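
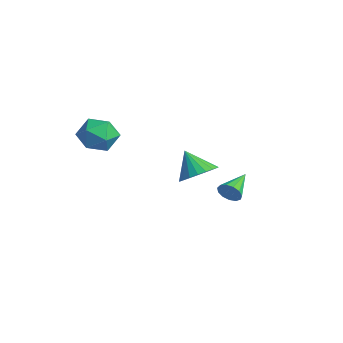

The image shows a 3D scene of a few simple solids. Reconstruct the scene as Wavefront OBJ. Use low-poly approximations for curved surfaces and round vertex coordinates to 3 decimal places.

v -2.951 -2.63 0.439
v -2.414 -2.927 -0.253
v -4.166 -2.853 -0.407
v -3.629 -3.15 -1.099
v -3.718 -3.659 -0.332
v -2.967 -3.521 0.191
v -3.613 -2.259 -0.851
v -2.862 -2.121 -0.328
v -2.823 -2.698 -1.051
v -2.888 -3.563 -0.73
v -3.692 -2.217 0.07
v -3.757 -3.082 0.391
v -1.081 1.751 -3.598
v -0.785 1.757 -3.135
v -1.819 2.849 -3.142
v -0.636 1.94 -3.336
v -0.629 2.063 -3.62
v -0.765 2.087 -3.898
v -1.002 2.004 -4.08
v -1.263 1.84 -4.109
v -1.467 1.648 -3.976
v -1.548 1.489 -3.723
v -1.481 1.412 -3.431
v -1.287 1.443 -3.191
v -1.027 1.572 -3.081
v 0.562 -0.441 -1.302
v 1.239 -0.478 -0.823
v -0.162 -0.679 -0.298
v 1.155 -0.144 -0.804
v 0.969 0.139 -0.871
v 0.713 0.322 -1.012
v 0.43 0.373 -1.204
v 0.171 0.283 -1.412
v -0.022 0.068 -1.602
v -0.113 -0.235 -1.739
v -0.088 -0.574 -1.801
v 0.05 -0.889 -1.777
v 0.276 -1.127 -1.671
v 0.551 -1.247 -1.5
v 0.829 -1.227 -1.296
v 1.06 -1.071 -1.092
v 1.205 -0.806 -0.925
f 1 12 6
f 1 6 2
f 1 2 8
f 1 8 11
f 1 11 12
f 2 6 10
f 6 12 5
f 12 11 3
f 11 8 7
f 8 2 9
f 4 10 5
f 4 5 3
f 4 3 7
f 4 7 9
f 4 9 10
f 5 10 6
f 3 5 12
f 7 3 11
f 9 7 8
f 10 9 2
f 14 13 16
f 14 16 15
f 16 13 17
f 16 17 15
f 17 13 18
f 17 18 15
f 18 13 19
f 18 19 15
f 19 13 20
f 19 20 15
f 20 13 21
f 20 21 15
f 21 13 22
f 21 22 15
f 22 13 23
f 22 23 15
f 23 13 24
f 23 24 15
f 24 13 25
f 24 25 15
f 25 13 14
f 25 14 15
f 27 26 29
f 27 29 28
f 29 26 30
f 29 30 28
f 30 26 31
f 30 31 28
f 31 26 32
f 31 32 28
f 32 26 33
f 32 33 28
f 33 26 34
f 33 34 28
f 34 26 35
f 34 35 28
f 35 26 36
f 35 36 28
f 36 26 37
f 36 37 28
f 37 26 38
f 37 38 28
f 38 26 39
f 38 39 28
f 39 26 40
f 39 40 28
f 40 26 41
f 40 41 28
f 41 26 42
f 41 42 28
f 42 26 27
f 42 27 28



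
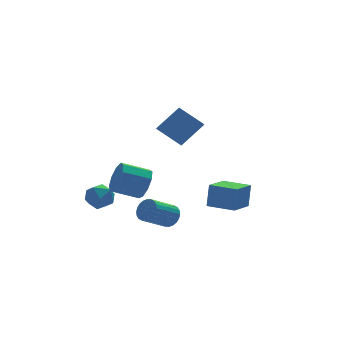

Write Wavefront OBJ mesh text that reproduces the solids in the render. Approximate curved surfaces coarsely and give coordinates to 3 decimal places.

v -0.781 -3.506 -2.432
v -0.33 -3.592 -1.752
v -1.929 -4.041 -0.749
v -2.379 -3.954 -1.428
v -0.407 -3.282 -1.737
v -2.006 -3.731 -0.733
v -0.542 -3.006 -1.827
v -2.14 -3.455 -0.824
v -0.712 -2.806 -2.01
v -2.311 -3.255 -1.006
v -0.893 -2.713 -2.256
v -2.492 -3.161 -1.253
v -1.057 -2.74 -2.53
v -2.656 -3.189 -1.527
v -1.179 -2.884 -2.788
v -2.778 -3.333 -1.785
v -1.24 -3.122 -2.992
v -2.839 -3.571 -1.989
v -1.231 -3.419 -3.111
v -2.83 -3.868 -2.108
v -1.154 -3.729 -3.127
v -2.753 -4.178 -2.123
v -1.02 -4.005 -3.036
v -2.618 -4.454 -2.033
v -0.849 -4.205 -2.854
v -2.448 -4.654 -1.85
v -0.668 -4.299 -2.607
v -2.267 -4.747 -1.604
v -0.504 -4.271 -2.333
v -2.103 -4.72 -1.33
v -0.382 -4.127 -2.075
v -1.981 -4.576 -1.072
v -0.321 -3.889 -1.871
v -1.92 -4.338 -0.868
v -3.245 1.927 -2.669
v -2.554 1.176 -2.416
v -4.526 0.844 -2.384
v -3.835 0.093 -2.131
v -3.965 0.923 -1.499
v -3.173 1.592 -1.675
v -3.907 0.428 -3.125
v -3.115 1.097 -3.301
v -2.963 0.249 -2.698
v -2.999 0.555 -1.693
v -4.081 1.465 -3.107
v -4.117 1.771 -2.102
v 3.647 -2.67 -3.144
v 3.907 -2.398 -1.548
v 2.426 -1.281 -3.181
v 2.687 -1.008 -1.585
v 5.093 -1.412 -3.595
v 5.354 -1.139 -1.999
v 3.873 -0.022 -3.632
v 4.133 0.25 -2.036
v -2.245 -3.379 0.393
v -1.764 -2.838 1.221
v -3.374 -2.44 1.896
v -3.855 -2.981 1.067
v -1.889 -2.369 0.646
v -3.499 -1.971 1.321
v -2.181 -2.373 -0.047
v -3.791 -1.975 0.627
v -2.502 -2.847 -0.535
v -4.112 -2.449 0.139
v -2.704 -3.57 -0.589
v -4.313 -3.172 0.086
v -2.69 -4.204 -0.183
v -4.3 -3.806 0.491
v -2.469 -4.451 0.492
v -4.078 -4.053 1.166
v -2.143 -4.197 1.121
v -3.752 -3.799 1.795
v -1.864 -3.56 1.409
v -3.474 -3.162 2.083
v 0.937 -0.906 1.985
v -0.263 0.121 3.146
v 1.218 -0.217 1.666
v 0.018 0.81 2.826
v 2.422 -0.83 3.454
v 1.222 0.197 4.614
v 2.703 -0.141 3.134
v 1.503 0.886 4.295
f 2 1 5
f 2 5 3
f 3 5 6
f 3 6 4
f 5 1 7
f 5 7 6
f 6 7 8
f 6 8 4
f 7 1 9
f 7 9 8
f 8 9 10
f 8 10 4
f 9 1 11
f 9 11 10
f 10 11 12
f 10 12 4
f 11 1 13
f 11 13 12
f 12 13 14
f 12 14 4
f 13 1 15
f 13 15 14
f 14 15 16
f 14 16 4
f 15 1 17
f 15 17 16
f 16 17 18
f 16 18 4
f 17 1 19
f 17 19 18
f 18 19 20
f 18 20 4
f 19 1 21
f 19 21 20
f 20 21 22
f 20 22 4
f 21 1 23
f 21 23 22
f 22 23 24
f 22 24 4
f 23 1 25
f 23 25 24
f 24 25 26
f 24 26 4
f 25 1 27
f 25 27 26
f 26 27 28
f 26 28 4
f 27 1 29
f 27 29 28
f 28 29 30
f 28 30 4
f 29 1 31
f 29 31 30
f 30 31 32
f 30 32 4
f 31 1 33
f 31 33 32
f 32 33 34
f 32 34 4
f 33 1 2
f 33 2 34
f 34 2 3
f 34 3 4
f 35 46 40
f 35 40 36
f 35 36 42
f 35 42 45
f 35 45 46
f 36 40 44
f 40 46 39
f 46 45 37
f 45 42 41
f 42 36 43
f 38 44 39
f 38 39 37
f 38 37 41
f 38 41 43
f 38 43 44
f 39 44 40
f 37 39 46
f 41 37 45
f 43 41 42
f 44 43 36
f 48 50 47
f 51 48 47
f 47 50 49
f 49 51 47
f 48 54 50
f 52 48 51
f 52 54 48
f 50 54 49
f 53 51 49
f 49 54 53
f 53 52 51
f 54 52 53
f 56 55 59
f 56 59 57
f 57 59 60
f 57 60 58
f 59 55 61
f 59 61 60
f 60 61 62
f 60 62 58
f 61 55 63
f 61 63 62
f 62 63 64
f 62 64 58
f 63 55 65
f 63 65 64
f 64 65 66
f 64 66 58
f 65 55 67
f 65 67 66
f 66 67 68
f 66 68 58
f 67 55 69
f 67 69 68
f 68 69 70
f 68 70 58
f 69 55 71
f 69 71 70
f 70 71 72
f 70 72 58
f 71 55 73
f 71 73 72
f 72 73 74
f 72 74 58
f 73 55 56
f 73 56 74
f 74 56 57
f 74 57 58
f 76 78 75
f 79 76 75
f 75 78 77
f 77 79 75
f 76 82 78
f 80 76 79
f 80 82 76
f 78 82 77
f 81 79 77
f 77 82 81
f 81 80 79
f 82 80 81



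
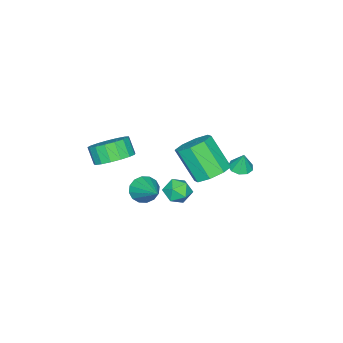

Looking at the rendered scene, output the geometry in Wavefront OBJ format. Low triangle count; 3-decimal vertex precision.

v 1.637 -1.943 -1.504
v 2.123 -2.497 -1.122
v 2.583 -0.417 -0.496
v 2.335 -2.392 -1.481
v 2.36 -2.166 -1.846
v 2.191 -1.881 -2.119
v 1.873 -1.612 -2.228
v 1.492 -1.433 -2.142
v 1.15 -1.39 -1.886
v 0.939 -1.495 -1.527
v 0.914 -1.721 -1.162
v 1.083 -2.006 -0.889
v 1.4 -2.274 -0.781
v 1.781 -2.454 -0.866
v -3.692 0.41 -2.111
v -3.091 0.685 -2.217
v -3.608 0.65 -1.009
v -3.418 1.003 -2.26
v -3.874 1.044 -2.234
v -4.245 0.788 -2.15
v -4.357 0.356 -2.047
v -4.159 -0.051 -1.974
v -3.742 -0.242 -1.965
v -3.302 -0.127 -2.024
v -3.045 0.239 -2.123
v -0.745 -1.049 -3.312
v -0.322 -1.716 -3.658
v -1.858 -1.864 -3.102
v -1.435 -2.531 -3.448
v -1.189 -2.214 -2.685
v -0.501 -1.71 -2.815
v -1.679 -1.87 -3.945
v -0.991 -1.366 -4.075
v -0.899 -2.223 -4.049
v -0.596 -2.435 -3.27
v -1.584 -1.145 -3.49
v -1.281 -1.357 -2.711
v 3.138 -2.63 1.546
v 4.124 -3.071 1.544
v 3.868 -3.65 2.431
v 2.882 -3.21 2.434
v 4.179 -2.648 1.836
v 3.922 -3.227 2.723
v 3.994 -2.221 2.062
v 3.738 -2.8 2.949
v 3.614 -1.887 2.169
v 3.357 -2.466 3.056
v 3.125 -1.724 2.134
v 2.868 -2.303 3.021
v 2.639 -1.769 1.964
v 2.382 -2.348 2.851
v 2.267 -2.011 1.699
v 2.01 -2.59 2.586
v 2.095 -2.395 1.398
v 1.838 -2.974 2.285
v 2.162 -2.833 1.132
v 1.905 -3.412 2.019
v 2.452 -3.224 0.96
v 2.196 -3.803 1.848
v 2.9 -3.48 0.923
v 2.644 -4.059 1.81
v 3.403 -3.541 1.029
v 3.146 -4.12 1.916
v 3.844 -3.393 1.253
v 3.588 -3.972 2.14
v -0.281 0.929 -0.191
v 0.745 0.722 -0.276
v 0.626 -0.576 1.447
v -0.399 -0.369 1.531
v 0.598 1.358 0.192
v 0.479 0.06 1.915
v -0.064 1.742 0.436
v -0.183 0.445 2.159
v -0.853 1.65 0.312
v -0.972 0.353 2.035
v -1.306 1.136 -0.107
v -1.425 -0.162 1.616
v -1.159 0.5 -0.575
v -1.278 -0.798 1.148
v -0.497 0.115 -0.819
v -0.616 -1.182 0.904
v 0.292 0.207 -0.695
v 0.173 -1.09 1.028
f 2 1 4
f 2 4 3
f 4 1 5
f 4 5 3
f 5 1 6
f 5 6 3
f 6 1 7
f 6 7 3
f 7 1 8
f 7 8 3
f 8 1 9
f 8 9 3
f 9 1 10
f 9 10 3
f 10 1 11
f 10 11 3
f 11 1 12
f 11 12 3
f 12 1 13
f 12 13 3
f 13 1 14
f 13 14 3
f 14 1 2
f 14 2 3
f 16 15 18
f 16 18 17
f 18 15 19
f 18 19 17
f 19 15 20
f 19 20 17
f 20 15 21
f 20 21 17
f 21 15 22
f 21 22 17
f 22 15 23
f 22 23 17
f 23 15 24
f 23 24 17
f 24 15 25
f 24 25 17
f 25 15 16
f 25 16 17
f 26 37 31
f 26 31 27
f 26 27 33
f 26 33 36
f 26 36 37
f 27 31 35
f 31 37 30
f 37 36 28
f 36 33 32
f 33 27 34
f 29 35 30
f 29 30 28
f 29 28 32
f 29 32 34
f 29 34 35
f 30 35 31
f 28 30 37
f 32 28 36
f 34 32 33
f 35 34 27
f 39 38 42
f 39 42 40
f 40 42 43
f 40 43 41
f 42 38 44
f 42 44 43
f 43 44 45
f 43 45 41
f 44 38 46
f 44 46 45
f 45 46 47
f 45 47 41
f 46 38 48
f 46 48 47
f 47 48 49
f 47 49 41
f 48 38 50
f 48 50 49
f 49 50 51
f 49 51 41
f 50 38 52
f 50 52 51
f 51 52 53
f 51 53 41
f 52 38 54
f 52 54 53
f 53 54 55
f 53 55 41
f 54 38 56
f 54 56 55
f 55 56 57
f 55 57 41
f 56 38 58
f 56 58 57
f 57 58 59
f 57 59 41
f 58 38 60
f 58 60 59
f 59 60 61
f 59 61 41
f 60 38 62
f 60 62 61
f 61 62 63
f 61 63 41
f 62 38 64
f 62 64 63
f 63 64 65
f 63 65 41
f 64 38 39
f 64 39 65
f 65 39 40
f 65 40 41
f 67 66 70
f 67 70 68
f 68 70 71
f 68 71 69
f 70 66 72
f 70 72 71
f 71 72 73
f 71 73 69
f 72 66 74
f 72 74 73
f 73 74 75
f 73 75 69
f 74 66 76
f 74 76 75
f 75 76 77
f 75 77 69
f 76 66 78
f 76 78 77
f 77 78 79
f 77 79 69
f 78 66 80
f 78 80 79
f 79 80 81
f 79 81 69
f 80 66 82
f 80 82 81
f 81 82 83
f 81 83 69
f 82 66 67
f 82 67 83
f 83 67 68
f 83 68 69



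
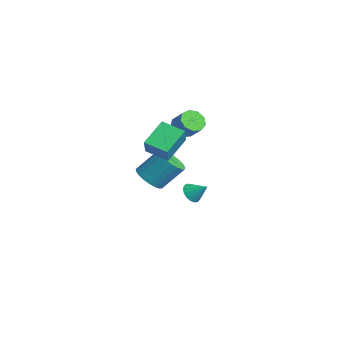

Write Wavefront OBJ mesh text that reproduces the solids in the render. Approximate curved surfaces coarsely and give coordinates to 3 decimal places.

v 2.297 -3.688 2.932
v 1.547 -2.332 3.925
v 3.353 -2.791 2.506
v 2.604 -1.435 3.499
v 3.056 -4.065 4.021
v 2.307 -2.709 5.014
v 4.113 -3.168 3.595
v 3.363 -1.812 4.588
v 0.352 -2.685 -0.397
v 1.272 -3.058 -0.278
v 1.588 -1.828 1.135
v 0.668 -1.455 1.017
v 1.337 -2.755 -0.556
v 1.653 -1.525 0.858
v 1.231 -2.44 -0.806
v 1.547 -1.211 0.607
v 0.973 -2.168 -0.985
v 1.289 -0.938 0.428
v 0.608 -1.985 -1.063
v 0.924 -0.755 0.35
v 0.199 -1.923 -1.026
v 0.515 -0.693 0.388
v -0.184 -1.992 -0.879
v 0.132 -0.763 0.534
v -0.475 -2.182 -0.65
v -0.158 -0.952 0.764
v -0.622 -2.458 -0.376
v -0.306 -1.229 1.037
v -0.601 -2.774 -0.106
v -0.285 -1.544 1.307
v -0.415 -3.074 0.114
v -0.099 -1.844 1.527
v -0.097 -3.307 0.245
v 0.22 -2.077 1.658
v 0.299 -3.432 0.266
v 0.615 -2.203 1.679
v 0.704 -3.428 0.172
v 1.021 -2.199 1.585
v 1.049 -3.296 -0.021
v 1.365 -2.066 1.393
v -2.271 1.047 -3.751
v -1.715 0.984 -4.235
v -1.549 1.713 -3.009
v -1.883 1.279 -4.337
v -2.14 1.521 -4.304
v -2.426 1.654 -4.144
v -2.678 1.649 -3.894
v -2.835 1.505 -3.612
v -2.864 1.257 -3.361
v -2.757 0.96 -3.199
v -2.538 0.684 -3.164
v -2.258 0.491 -3.263
v -1.981 0.425 -3.474
v -1.771 0.502 -3.748
v -1.675 0.704 -4.023
v -0.141 -0.427 3.025
v 0.344 -0.157 2.449
v 1.187 0.097 3.28
v 0.701 -0.173 3.855
v 0.034 0.251 2.639
v 0.877 0.506 3.469
v -0.358 0.343 3.009
v 0.484 0.597 3.84
v -0.649 0.074 3.387
v 0.193 0.328 4.217
v -0.702 -0.43 3.595
v 0.14 -0.175 4.425
v -0.493 -0.932 3.536
v 0.35 -0.677 4.367
v -0.119 -1.198 3.238
v 0.724 -0.944 4.069
v 0.245 -1.103 2.84
v 1.087 -0.849 3.671
v 0.428 -0.692 2.529
v 1.27 -0.438 3.359
f 2 4 1
f 5 2 1
f 1 4 3
f 3 5 1
f 2 8 4
f 6 2 5
f 6 8 2
f 4 8 3
f 7 5 3
f 3 8 7
f 7 6 5
f 8 6 7
f 10 9 13
f 10 13 11
f 11 13 14
f 11 14 12
f 13 9 15
f 13 15 14
f 14 15 16
f 14 16 12
f 15 9 17
f 15 17 16
f 16 17 18
f 16 18 12
f 17 9 19
f 17 19 18
f 18 19 20
f 18 20 12
f 19 9 21
f 19 21 20
f 20 21 22
f 20 22 12
f 21 9 23
f 21 23 22
f 22 23 24
f 22 24 12
f 23 9 25
f 23 25 24
f 24 25 26
f 24 26 12
f 25 9 27
f 25 27 26
f 26 27 28
f 26 28 12
f 27 9 29
f 27 29 28
f 28 29 30
f 28 30 12
f 29 9 31
f 29 31 30
f 30 31 32
f 30 32 12
f 31 9 33
f 31 33 32
f 32 33 34
f 32 34 12
f 33 9 35
f 33 35 34
f 34 35 36
f 34 36 12
f 35 9 37
f 35 37 36
f 36 37 38
f 36 38 12
f 37 9 39
f 37 39 38
f 38 39 40
f 38 40 12
f 39 9 10
f 39 10 40
f 40 10 11
f 40 11 12
f 42 41 44
f 42 44 43
f 44 41 45
f 44 45 43
f 45 41 46
f 45 46 43
f 46 41 47
f 46 47 43
f 47 41 48
f 47 48 43
f 48 41 49
f 48 49 43
f 49 41 50
f 49 50 43
f 50 41 51
f 50 51 43
f 51 41 52
f 51 52 43
f 52 41 53
f 52 53 43
f 53 41 54
f 53 54 43
f 54 41 55
f 54 55 43
f 55 41 42
f 55 42 43
f 57 56 60
f 57 60 58
f 58 60 61
f 58 61 59
f 60 56 62
f 60 62 61
f 61 62 63
f 61 63 59
f 62 56 64
f 62 64 63
f 63 64 65
f 63 65 59
f 64 56 66
f 64 66 65
f 65 66 67
f 65 67 59
f 66 56 68
f 66 68 67
f 67 68 69
f 67 69 59
f 68 56 70
f 68 70 69
f 69 70 71
f 69 71 59
f 70 56 72
f 70 72 71
f 71 72 73
f 71 73 59
f 72 56 74
f 72 74 73
f 73 74 75
f 73 75 59
f 74 56 57
f 74 57 75
f 75 57 58
f 75 58 59



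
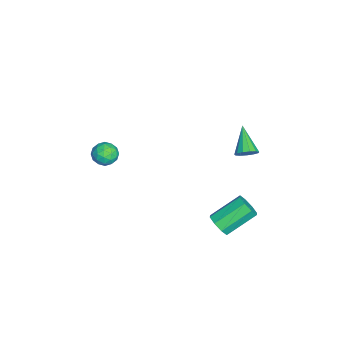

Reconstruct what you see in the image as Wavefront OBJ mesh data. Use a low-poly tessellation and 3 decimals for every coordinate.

v 3.853 2.119 -1.923
v 4.307 2.515 -2.14
v 3.64 3.776 -1.234
v 3.187 3.381 -1.017
v 3.91 2.51 -2.426
v 3.243 3.772 -1.521
v 3.479 2.277 -2.418
v 2.813 3.538 -1.512
v 3.268 1.951 -2.119
v 2.601 3.212 -1.214
v 3.4 1.724 -1.706
v 2.733 2.985 -0.8
v 3.797 1.728 -1.419
v 3.13 2.99 -0.514
v 4.227 1.962 -1.428
v 3.561 3.223 -0.522
v 4.439 2.288 -1.726
v 3.772 3.549 -0.821
v 1.083 -2.875 0.109
v 1.736 -2.822 0.01
v 1.264 -3.458 0.99
v 1.917 -3.405 0.891
v 1.564 -2.872 1.067
v 1.452 -2.512 0.522
v 1.548 -3.768 0.478
v 1.436 -3.408 -0.067
v 2.023 -3.374 0.238
v 2.033 -2.82 0.602
v 0.967 -3.46 0.398
v 0.977 -2.906 0.762
v 1.394 -2.798 -0.018
v 1.606 -3.482 1.018
v 1.399 -3.169 1.121
v 1.783 -3.138 1.063
v 1.227 -2.615 0.283
v 1.611 -2.584 0.225
v 1.51 -2.614 0.846
v 1.389 -3.696 0.775
v 1.773 -3.665 0.717
v 1.217 -3.142 -0.063
v 1.601 -3.111 -0.121
v 1.49 -3.666 0.154
v 1.946 -3.091 0.058
v 2.052 -3.433 0.576
v 1.835 -3.646 0.333
v 1.77 -3.435 0.013
v 1.952 -2.765 0.272
v 2.058 -3.108 0.79
v 1.851 -2.795 0.893
v 1.785 -2.583 0.573
v 2.121 -3.09 0.406
v 0.942 -3.172 0.21
v 1.048 -3.515 0.728
v 1.215 -3.697 0.427
v 1.149 -3.485 0.107
v 0.948 -2.847 0.424
v 1.054 -3.189 0.942
v 1.23 -2.845 0.987
v 1.165 -2.634 0.667
v 0.879 -3.19 0.594
v -1.112 3.084 -1.513
v -0.805 3.237 -1.045
v -2.348 2.796 -0.607
v -0.948 3.51 -1.155
v -1.144 3.647 -1.378
v -1.329 3.606 -1.644
v -1.445 3.399 -1.868
v -1.455 3.092 -1.98
v -1.357 2.782 -1.943
v -1.18 2.569 -1.77
v -0.982 2.519 -1.515
v -0.825 2.648 -1.26
v -0.759 2.916 -1.085
f 2 1 5
f 2 5 3
f 3 5 6
f 3 6 4
f 5 1 7
f 5 7 6
f 6 7 8
f 6 8 4
f 7 1 9
f 7 9 8
f 8 9 10
f 8 10 4
f 9 1 11
f 9 11 10
f 10 11 12
f 10 12 4
f 11 1 13
f 11 13 12
f 12 13 14
f 12 14 4
f 13 1 15
f 13 15 14
f 14 15 16
f 14 16 4
f 15 1 17
f 15 17 16
f 16 17 18
f 16 18 4
f 17 1 2
f 17 2 18
f 18 2 3
f 18 3 4
f 19 56 35
f 56 30 59
f 35 59 24
f 56 59 35
f 19 35 31
f 35 24 36
f 31 36 20
f 35 36 31
f 19 31 40
f 31 20 41
f 40 41 26
f 31 41 40
f 19 40 52
f 40 26 55
f 52 55 29
f 40 55 52
f 19 52 56
f 52 29 60
f 56 60 30
f 52 60 56
f 20 36 47
f 36 24 50
f 47 50 28
f 36 50 47
f 24 59 37
f 59 30 58
f 37 58 23
f 59 58 37
f 30 60 57
f 60 29 53
f 57 53 21
f 60 53 57
f 29 55 54
f 55 26 42
f 54 42 25
f 55 42 54
f 26 41 46
f 41 20 43
f 46 43 27
f 41 43 46
f 22 48 34
f 48 28 49
f 34 49 23
f 48 49 34
f 22 34 32
f 34 23 33
f 32 33 21
f 34 33 32
f 22 32 39
f 32 21 38
f 39 38 25
f 32 38 39
f 22 39 44
f 39 25 45
f 44 45 27
f 39 45 44
f 22 44 48
f 44 27 51
f 48 51 28
f 44 51 48
f 23 49 37
f 49 28 50
f 37 50 24
f 49 50 37
f 21 33 57
f 33 23 58
f 57 58 30
f 33 58 57
f 25 38 54
f 38 21 53
f 54 53 29
f 38 53 54
f 27 45 46
f 45 25 42
f 46 42 26
f 45 42 46
f 28 51 47
f 51 27 43
f 47 43 20
f 51 43 47
f 62 61 64
f 62 64 63
f 64 61 65
f 64 65 63
f 65 61 66
f 65 66 63
f 66 61 67
f 66 67 63
f 67 61 68
f 67 68 63
f 68 61 69
f 68 69 63
f 69 61 70
f 69 70 63
f 70 61 71
f 70 71 63
f 71 61 72
f 71 72 63
f 72 61 73
f 72 73 63
f 73 61 62
f 73 62 63



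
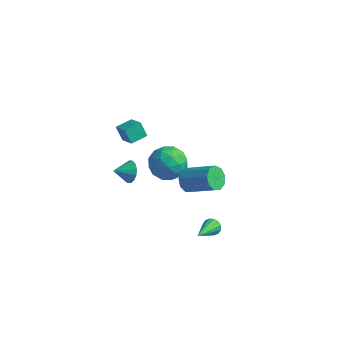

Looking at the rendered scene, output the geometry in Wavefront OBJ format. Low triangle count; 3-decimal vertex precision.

v -2.339 -2.44 3.556
v -1.471 -2.922 4.157
v -1.928 -1.558 3.671
v -1.06 -2.04 4.272
v -1.86 -2.56 2.768
v -0.992 -3.042 3.369
v -1.449 -1.678 2.883
v -0.581 -2.16 3.484
v 2.726 -3.601 2.7
v 3.103 -3.821 2.115
v 4.692 -3.7 3.095
v 4.314 -3.479 3.68
v 3.065 -3.323 2.116
v 4.653 -3.202 3.096
v 2.868 -2.955 2.39
v 4.456 -2.834 3.37
v 2.604 -2.889 2.809
v 4.192 -2.768 3.789
v 2.398 -3.156 3.177
v 3.986 -3.035 4.157
v 2.345 -3.631 3.322
v 3.933 -3.51 4.302
v 2.47 -4.092 3.176
v 4.058 -3.971 4.155
v 2.715 -4.323 2.807
v 4.303 -4.202 3.787
v 2.965 -4.216 2.388
v 4.553 -4.094 3.368
v -1.577 2.927 -3.092
v -1.078 2.08 -2.425
v -2.442 1.58 -4.155
v -1.943 0.733 -3.488
v -2.785 1.433 -3.027
v -2.25 2.266 -2.37
v -1.27 1.394 -4.21
v -0.735 2.227 -3.553
v -0.888 1.133 -3.116
v -1.824 1.157 -2.385
v -1.696 2.503 -4.195
v -2.632 2.527 -3.464
v -1.251 2.622 -2.665
v -2.269 1.038 -3.915
v -2.763 1.449 -3.644
v -2.47 0.952 -3.252
v -1.94 2.731 -2.633
v -1.647 2.233 -2.241
v -2.65 1.853 -2.594
v -1.873 1.427 -4.339
v -1.58 0.929 -3.947
v -1.05 2.708 -3.328
v -0.757 2.211 -2.936
v -0.87 1.807 -3.986
v -0.846 1.567 -2.679
v -1.355 0.775 -3.304
v -0.959 1.164 -3.729
v -0.645 1.654 -3.342
v -1.396 1.581 -2.249
v -1.905 0.789 -2.874
v -2.4 1.201 -2.603
v -2.086 1.69 -2.217
v -1.285 1.024 -2.656
v -1.615 2.871 -3.706
v -2.124 2.079 -4.331
v -1.434 1.97 -4.363
v -1.12 2.459 -3.977
v -2.165 2.885 -3.276
v -2.674 2.093 -3.901
v -2.875 2.006 -3.238
v -2.561 2.496 -2.851
v -2.235 2.636 -3.924
v 3.136 -1.752 -3.072
v 3.385 -1.489 -2.684
v 3.344 -3.608 -1.948
v 3.119 -1.479 -2.618
v 2.858 -1.541 -2.673
v 2.671 -1.66 -2.835
v 2.609 -1.804 -3.061
v 2.688 -1.933 -3.289
v 2.888 -2.014 -3.459
v 3.154 -2.025 -3.526
v 3.415 -1.962 -3.471
v 3.602 -1.843 -3.309
v 3.664 -1.7 -3.083
v 3.585 -1.57 -2.855
v -3.506 0.623 -3.969
v -3.015 0.57 -3.405
v -4.114 -0.143 -3.511
v -3.269 0.841 -3.292
v -3.587 1.053 -3.36
v -3.884 1.149 -3.592
v -4.079 1.105 -3.925
v -4.12 0.931 -4.269
v -3.997 0.675 -4.534
v -3.742 0.405 -4.647
v -3.424 0.193 -4.578
v -3.128 0.096 -4.347
v -2.933 0.141 -4.014
v -2.892 0.314 -3.669
f 2 4 1
f 5 2 1
f 1 4 3
f 3 5 1
f 2 8 4
f 6 2 5
f 6 8 2
f 4 8 3
f 7 5 3
f 3 8 7
f 7 6 5
f 8 6 7
f 10 9 13
f 10 13 11
f 11 13 14
f 11 14 12
f 13 9 15
f 13 15 14
f 14 15 16
f 14 16 12
f 15 9 17
f 15 17 16
f 16 17 18
f 16 18 12
f 17 9 19
f 17 19 18
f 18 19 20
f 18 20 12
f 19 9 21
f 19 21 20
f 20 21 22
f 20 22 12
f 21 9 23
f 21 23 22
f 22 23 24
f 22 24 12
f 23 9 25
f 23 25 24
f 24 25 26
f 24 26 12
f 25 9 27
f 25 27 26
f 26 27 28
f 26 28 12
f 27 9 10
f 27 10 28
f 28 10 11
f 28 11 12
f 29 66 45
f 66 40 69
f 45 69 34
f 66 69 45
f 29 45 41
f 45 34 46
f 41 46 30
f 45 46 41
f 29 41 50
f 41 30 51
f 50 51 36
f 41 51 50
f 29 50 62
f 50 36 65
f 62 65 39
f 50 65 62
f 29 62 66
f 62 39 70
f 66 70 40
f 62 70 66
f 30 46 57
f 46 34 60
f 57 60 38
f 46 60 57
f 34 69 47
f 69 40 68
f 47 68 33
f 69 68 47
f 40 70 67
f 70 39 63
f 67 63 31
f 70 63 67
f 39 65 64
f 65 36 52
f 64 52 35
f 65 52 64
f 36 51 56
f 51 30 53
f 56 53 37
f 51 53 56
f 32 58 44
f 58 38 59
f 44 59 33
f 58 59 44
f 32 44 42
f 44 33 43
f 42 43 31
f 44 43 42
f 32 42 49
f 42 31 48
f 49 48 35
f 42 48 49
f 32 49 54
f 49 35 55
f 54 55 37
f 49 55 54
f 32 54 58
f 54 37 61
f 58 61 38
f 54 61 58
f 33 59 47
f 59 38 60
f 47 60 34
f 59 60 47
f 31 43 67
f 43 33 68
f 67 68 40
f 43 68 67
f 35 48 64
f 48 31 63
f 64 63 39
f 48 63 64
f 37 55 56
f 55 35 52
f 56 52 36
f 55 52 56
f 38 61 57
f 61 37 53
f 57 53 30
f 61 53 57
f 72 71 74
f 72 74 73
f 74 71 75
f 74 75 73
f 75 71 76
f 75 76 73
f 76 71 77
f 76 77 73
f 77 71 78
f 77 78 73
f 78 71 79
f 78 79 73
f 79 71 80
f 79 80 73
f 80 71 81
f 80 81 73
f 81 71 82
f 81 82 73
f 82 71 83
f 82 83 73
f 83 71 84
f 83 84 73
f 84 71 72
f 84 72 73
f 86 85 88
f 86 88 87
f 88 85 89
f 88 89 87
f 89 85 90
f 89 90 87
f 90 85 91
f 90 91 87
f 91 85 92
f 91 92 87
f 92 85 93
f 92 93 87
f 93 85 94
f 93 94 87
f 94 85 95
f 94 95 87
f 95 85 96
f 95 96 87
f 96 85 97
f 96 97 87
f 97 85 98
f 97 98 87
f 98 85 86
f 98 86 87



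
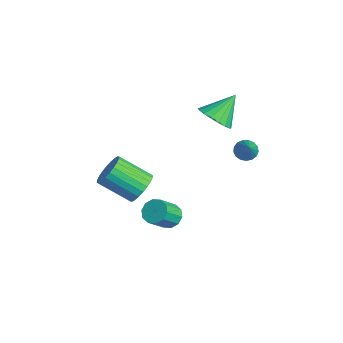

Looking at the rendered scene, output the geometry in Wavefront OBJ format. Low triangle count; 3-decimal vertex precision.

v 1.219 2.76 -0.111
v 1.644 2.603 -0.578
v 2.541 2.34 1.231
v 1.693 2.907 -0.531
v 1.634 3.177 -0.389
v 1.48 3.352 -0.182
v 1.266 3.391 0.04
v 1.041 3.285 0.228
v 0.858 3.06 0.338
v 0.757 2.765 0.345
v 0.762 2.47 0.248
v 0.872 2.241 0.068
v 1.061 2.131 -0.153
v 1.287 2.165 -0.364
v 1.497 2.336 -0.518
v -2.616 2.644 -0.339
v -1.539 2.78 -0.243
v -2.904 3.976 0.999
v -1.658 3.1 -0.588
v -1.967 3.33 -0.883
v -2.404 3.424 -1.07
v -2.884 3.363 -1.113
v -3.31 3.16 -1.002
v -3.599 2.854 -0.76
v -3.693 2.507 -0.435
v -3.574 2.187 -0.09
v -3.265 1.958 0.205
v -2.828 1.864 0.392
v -2.348 1.924 0.435
v -1.922 2.128 0.324
v -1.633 2.433 0.082
v 0.112 -2.563 -2.359
v 0.609 -3.286 -2.817
v -0.395 -4.721 -1.639
v -0.892 -3.997 -1.181
v 0.845 -3.208 -2.521
v -0.159 -4.643 -1.343
v 0.969 -3.032 -2.2
v -0.035 -4.467 -1.023
v 0.963 -2.785 -1.904
v -0.041 -4.219 -0.727
v 0.827 -2.503 -1.677
v -0.177 -3.938 -0.499
v 0.582 -2.231 -1.553
v -0.421 -3.666 -0.376
v 0.266 -2.009 -1.553
v -0.738 -3.444 -0.375
v -0.074 -1.872 -1.675
v -1.077 -3.306 -0.497
v -0.385 -1.839 -1.901
v -1.389 -3.274 -0.723
v -0.621 -1.917 -2.197
v -1.625 -3.352 -1.019
v -0.745 -2.093 -2.517
v -1.749 -3.528 -1.34
v -0.739 -2.341 -2.813
v -1.743 -3.775 -1.636
v -0.603 -2.622 -3.041
v -1.607 -4.057 -1.863
v -0.359 -2.894 -3.164
v -1.362 -4.329 -1.987
v -0.042 -3.116 -3.165
v -1.046 -4.551 -1.987
v 0.297 -3.254 -3.043
v -0.706 -4.688 -1.865
v 0.898 -1.336 -4.395
v 1.633 -1.137 -4.51
v 2.077 -2.145 -3.419
v 1.342 -2.344 -3.305
v 1.454 -0.851 -4.173
v 1.897 -1.86 -3.083
v 1.063 -0.751 -3.922
v 1.506 -1.759 -2.831
v 0.609 -0.875 -3.851
v 1.052 -1.883 -2.76
v 0.265 -1.174 -3.988
v 0.708 -2.182 -2.898
v 0.163 -1.535 -4.281
v 0.607 -2.543 -3.19
v 0.343 -1.82 -4.617
v 0.786 -2.829 -3.527
v 0.734 -1.921 -4.869
v 1.177 -2.929 -3.778
v 1.188 -1.797 -4.94
v 1.631 -2.805 -3.849
v 1.532 -1.498 -4.802
v 1.975 -2.506 -3.712
f 2 1 4
f 2 4 3
f 4 1 5
f 4 5 3
f 5 1 6
f 5 6 3
f 6 1 7
f 6 7 3
f 7 1 8
f 7 8 3
f 8 1 9
f 8 9 3
f 9 1 10
f 9 10 3
f 10 1 11
f 10 11 3
f 11 1 12
f 11 12 3
f 12 1 13
f 12 13 3
f 13 1 14
f 13 14 3
f 14 1 15
f 14 15 3
f 15 1 2
f 15 2 3
f 17 16 19
f 17 19 18
f 19 16 20
f 19 20 18
f 20 16 21
f 20 21 18
f 21 16 22
f 21 22 18
f 22 16 23
f 22 23 18
f 23 16 24
f 23 24 18
f 24 16 25
f 24 25 18
f 25 16 26
f 25 26 18
f 26 16 27
f 26 27 18
f 27 16 28
f 27 28 18
f 28 16 29
f 28 29 18
f 29 16 30
f 29 30 18
f 30 16 31
f 30 31 18
f 31 16 17
f 31 17 18
f 33 32 36
f 33 36 34
f 34 36 37
f 34 37 35
f 36 32 38
f 36 38 37
f 37 38 39
f 37 39 35
f 38 32 40
f 38 40 39
f 39 40 41
f 39 41 35
f 40 32 42
f 40 42 41
f 41 42 43
f 41 43 35
f 42 32 44
f 42 44 43
f 43 44 45
f 43 45 35
f 44 32 46
f 44 46 45
f 45 46 47
f 45 47 35
f 46 32 48
f 46 48 47
f 47 48 49
f 47 49 35
f 48 32 50
f 48 50 49
f 49 50 51
f 49 51 35
f 50 32 52
f 50 52 51
f 51 52 53
f 51 53 35
f 52 32 54
f 52 54 53
f 53 54 55
f 53 55 35
f 54 32 56
f 54 56 55
f 55 56 57
f 55 57 35
f 56 32 58
f 56 58 57
f 57 58 59
f 57 59 35
f 58 32 60
f 58 60 59
f 59 60 61
f 59 61 35
f 60 32 62
f 60 62 61
f 61 62 63
f 61 63 35
f 62 32 64
f 62 64 63
f 63 64 65
f 63 65 35
f 64 32 33
f 64 33 65
f 65 33 34
f 65 34 35
f 67 66 70
f 67 70 68
f 68 70 71
f 68 71 69
f 70 66 72
f 70 72 71
f 71 72 73
f 71 73 69
f 72 66 74
f 72 74 73
f 73 74 75
f 73 75 69
f 74 66 76
f 74 76 75
f 75 76 77
f 75 77 69
f 76 66 78
f 76 78 77
f 77 78 79
f 77 79 69
f 78 66 80
f 78 80 79
f 79 80 81
f 79 81 69
f 80 66 82
f 80 82 81
f 81 82 83
f 81 83 69
f 82 66 84
f 82 84 83
f 83 84 85
f 83 85 69
f 84 66 86
f 84 86 85
f 85 86 87
f 85 87 69
f 86 66 67
f 86 67 87
f 87 67 68
f 87 68 69



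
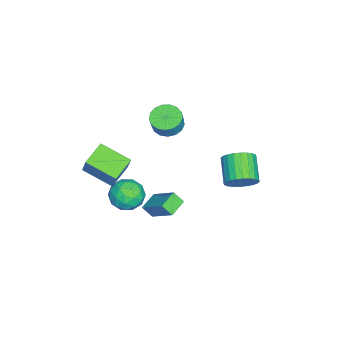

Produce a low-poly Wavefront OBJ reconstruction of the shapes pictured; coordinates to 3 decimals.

v 2.292 -3.112 1.173
v 1.979 -4.931 1.917
v 0.965 -2.639 1.77
v 0.652 -4.458 2.514
v 3.208 -2.602 2.806
v 2.895 -4.421 3.55
v 1.881 -2.129 3.403
v 1.568 -3.948 4.147
v 0.055 -1.965 -0.957
v 0.798 -2.133 -1.784
v 0.762 -3.367 -0.036
v 1.505 -3.535 -0.863
v 1.583 -2.619 -0.215
v 1.146 -1.752 -0.784
v 0.414 -3.748 -1.036
v -0.023 -2.881 -1.605
v 1.021 -3.235 -1.833
v 1.743 -2.537 -1.325
v -0.183 -2.963 -0.495
v 0.539 -2.265 0.013
v 0.364 -1.926 -1.451
v 1.196 -3.574 -0.369
v 1.241 -3.036 0.012
v 1.678 -3.135 -0.474
v 0.569 -1.702 -0.863
v 1.006 -1.801 -1.349
v 1.467 -2.087 -0.427
v 0.554 -3.699 -0.471
v 0.991 -3.798 -0.957
v -0.118 -2.365 -1.346
v 0.319 -2.464 -1.832
v 0.093 -3.413 -1.393
v 0.932 -2.672 -1.966
v 1.348 -3.496 -1.425
v 0.707 -3.621 -1.527
v 0.45 -3.112 -1.861
v 1.357 -2.262 -1.668
v 1.772 -3.086 -1.127
v 1.818 -2.548 -0.745
v 1.561 -2.039 -1.08
v 1.487 -2.91 -1.697
v -0.212 -2.414 -0.693
v 0.203 -3.238 -0.152
v -0.001 -3.461 -0.74
v -0.258 -2.952 -1.075
v 0.212 -2.004 -0.395
v 0.628 -2.828 0.146
v 1.11 -2.388 0.041
v 0.853 -1.879 -0.293
v 0.073 -2.59 -0.123
v -3.348 -1.461 2.253
v -2.501 -1.243 1.856
v -2.026 -1.241 2.87
v -2.872 -1.459 3.267
v -2.69 -0.833 1.944
v -2.215 -0.832 2.958
v -3.029 -0.567 2.103
v -2.554 -0.566 3.117
v -3.442 -0.506 2.296
v -2.967 -0.505 3.31
v -3.833 -0.664 2.479
v -3.358 -0.663 3.493
v -4.112 -1.004 2.611
v -3.637 -1.003 3.625
v -4.217 -1.448 2.66
v -3.742 -1.447 3.674
v -4.122 -1.896 2.616
v -3.647 -1.895 3.63
v -3.85 -2.244 2.489
v -3.375 -2.243 3.503
v -3.463 -2.412 2.308
v -2.988 -2.411 3.322
v -3.049 -2.362 2.114
v -2.574 -2.361 3.128
v -2.704 -2.106 1.952
v -2.229 -2.105 2.966
v -2.506 -1.702 1.859
v -2.031 -1.701 2.873
v 1.124 -1.076 -0.134
v 1.933 0.297 1.123
v 1.145 -0.489 -0.789
v 1.954 0.884 0.468
v 2.206 -1.444 -0.428
v 3.015 -0.071 0.829
v 2.227 -0.857 -1.083
v 3.036 0.516 0.174
v -0.612 3.545 0.467
v -0.029 3.376 1.274
v -1.466 2.845 2.2
v -2.048 3.015 1.393
v -0.131 3.752 1.331
v -1.568 3.221 2.257
v -0.307 4.097 1.256
v -1.744 3.566 2.182
v -0.529 4.358 1.061
v -1.966 3.827 1.987
v -0.763 4.495 0.776
v -2.2 3.964 1.702
v -0.975 4.488 0.444
v -2.412 3.957 1.37
v -1.131 4.337 0.115
v -2.568 3.806 1.041
v -1.208 4.065 -0.161
v -2.645 3.534 0.766
v -1.194 3.715 -0.34
v -2.631 3.184 0.586
v -1.092 3.339 -0.397
v -2.529 2.808 0.529
v -0.916 2.994 -0.322
v -2.353 2.463 0.604
v -0.694 2.733 -0.127
v -2.131 2.202 0.799
v -0.46 2.596 0.158
v -1.897 2.065 1.084
v -0.248 2.603 0.49
v -1.685 2.072 1.416
v -0.092 2.754 0.819
v -1.529 2.223 1.745
v -0.015 3.026 1.094
v -1.452 2.495 2.021
f 2 4 1
f 5 2 1
f 1 4 3
f 3 5 1
f 2 8 4
f 6 2 5
f 6 8 2
f 4 8 3
f 7 5 3
f 3 8 7
f 7 6 5
f 8 6 7
f 9 46 25
f 46 20 49
f 25 49 14
f 46 49 25
f 9 25 21
f 25 14 26
f 21 26 10
f 25 26 21
f 9 21 30
f 21 10 31
f 30 31 16
f 21 31 30
f 9 30 42
f 30 16 45
f 42 45 19
f 30 45 42
f 9 42 46
f 42 19 50
f 46 50 20
f 42 50 46
f 10 26 37
f 26 14 40
f 37 40 18
f 26 40 37
f 14 49 27
f 49 20 48
f 27 48 13
f 49 48 27
f 20 50 47
f 50 19 43
f 47 43 11
f 50 43 47
f 19 45 44
f 45 16 32
f 44 32 15
f 45 32 44
f 16 31 36
f 31 10 33
f 36 33 17
f 31 33 36
f 12 38 24
f 38 18 39
f 24 39 13
f 38 39 24
f 12 24 22
f 24 13 23
f 22 23 11
f 24 23 22
f 12 22 29
f 22 11 28
f 29 28 15
f 22 28 29
f 12 29 34
f 29 15 35
f 34 35 17
f 29 35 34
f 12 34 38
f 34 17 41
f 38 41 18
f 34 41 38
f 13 39 27
f 39 18 40
f 27 40 14
f 39 40 27
f 11 23 47
f 23 13 48
f 47 48 20
f 23 48 47
f 15 28 44
f 28 11 43
f 44 43 19
f 28 43 44
f 17 35 36
f 35 15 32
f 36 32 16
f 35 32 36
f 18 41 37
f 41 17 33
f 37 33 10
f 41 33 37
f 52 51 55
f 52 55 53
f 53 55 56
f 53 56 54
f 55 51 57
f 55 57 56
f 56 57 58
f 56 58 54
f 57 51 59
f 57 59 58
f 58 59 60
f 58 60 54
f 59 51 61
f 59 61 60
f 60 61 62
f 60 62 54
f 61 51 63
f 61 63 62
f 62 63 64
f 62 64 54
f 63 51 65
f 63 65 64
f 64 65 66
f 64 66 54
f 65 51 67
f 65 67 66
f 66 67 68
f 66 68 54
f 67 51 69
f 67 69 68
f 68 69 70
f 68 70 54
f 69 51 71
f 69 71 70
f 70 71 72
f 70 72 54
f 71 51 73
f 71 73 72
f 72 73 74
f 72 74 54
f 73 51 75
f 73 75 74
f 74 75 76
f 74 76 54
f 75 51 77
f 75 77 76
f 76 77 78
f 76 78 54
f 77 51 52
f 77 52 78
f 78 52 53
f 78 53 54
f 80 82 79
f 83 80 79
f 79 82 81
f 81 83 79
f 80 86 82
f 84 80 83
f 84 86 80
f 82 86 81
f 85 83 81
f 81 86 85
f 85 84 83
f 86 84 85
f 88 87 91
f 88 91 89
f 89 91 92
f 89 92 90
f 91 87 93
f 91 93 92
f 92 93 94
f 92 94 90
f 93 87 95
f 93 95 94
f 94 95 96
f 94 96 90
f 95 87 97
f 95 97 96
f 96 97 98
f 96 98 90
f 97 87 99
f 97 99 98
f 98 99 100
f 98 100 90
f 99 87 101
f 99 101 100
f 100 101 102
f 100 102 90
f 101 87 103
f 101 103 102
f 102 103 104
f 102 104 90
f 103 87 105
f 103 105 104
f 104 105 106
f 104 106 90
f 105 87 107
f 105 107 106
f 106 107 108
f 106 108 90
f 107 87 109
f 107 109 108
f 108 109 110
f 108 110 90
f 109 87 111
f 109 111 110
f 110 111 112
f 110 112 90
f 111 87 113
f 111 113 112
f 112 113 114
f 112 114 90
f 113 87 115
f 113 115 114
f 114 115 116
f 114 116 90
f 115 87 117
f 115 117 116
f 116 117 118
f 116 118 90
f 117 87 119
f 117 119 118
f 118 119 120
f 118 120 90
f 119 87 88
f 119 88 120
f 120 88 89
f 120 89 90



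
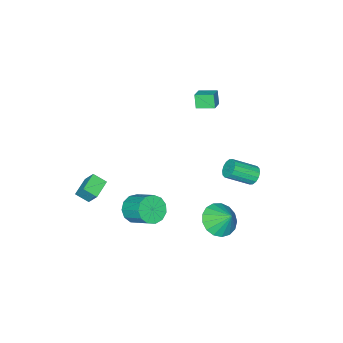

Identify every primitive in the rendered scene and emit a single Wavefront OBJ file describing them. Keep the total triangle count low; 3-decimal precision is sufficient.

v 2.841 -3.801 -2.344
v 3.168 -4.487 -1.861
v 2.854 -3.14 -1.416
v 3.181 -3.826 -0.933
v 3.959 -3.454 -2.607
v 4.286 -4.14 -2.124
v 3.972 -2.793 -1.679
v 4.299 -3.479 -1.196
v 3.147 -0.748 -1.949
v 3.582 -1.222 -1.334
v 3.689 0.095 -0.396
v 3.253 0.568 -1.011
v 3.931 -1.032 -1.64
v 4.038 0.284 -0.702
v 4.032 -0.753 -2.044
v 4.138 0.564 -1.106
v 3.851 -0.472 -2.418
v 3.957 0.845 -1.48
v 3.446 -0.278 -2.643
v 3.553 1.038 -1.705
v 2.947 -0.235 -2.648
v 3.054 1.082 -1.71
v 2.511 -0.354 -2.431
v 2.617 0.963 -1.493
v 2.277 -0.598 -2.061
v 2.383 0.718 -1.123
v 2.319 -0.89 -1.655
v 2.425 0.426 -0.717
v 2.624 -1.137 -1.343
v 2.73 0.179 -0.405
v 3.095 -1.261 -1.223
v 3.201 0.056 -0.285
v -3.304 -1.928 1.887
v -3.537 -2.242 2.697
v -3.836 -1.022 2.085
v -4.069 -1.336 2.896
v -2.551 -1.564 2.244
v -2.784 -1.878 3.055
v -3.083 -0.658 2.443
v -3.316 -0.972 3.253
v -4.279 1.19 -3.27
v -3.811 1.541 -3.504
v -2.713 0.661 -2.624
v -3.181 0.31 -2.39
v -3.905 1.695 -3.232
v -2.806 0.815 -2.352
v -4.099 1.714 -2.971
v -3.001 0.834 -2.091
v -4.341 1.593 -2.79
v -3.243 0.713 -1.91
v -4.567 1.363 -2.737
v -3.469 0.484 -1.857
v -4.716 1.088 -2.828
v -3.617 0.208 -1.947
v -4.747 0.839 -3.036
v -3.649 -0.041 -2.156
v -4.654 0.685 -3.308
v -3.555 -0.195 -2.428
v -4.459 0.666 -3.569
v -3.361 -0.214 -2.689
v -4.217 0.787 -3.75
v -3.119 -0.093 -2.87
v -3.991 1.016 -3.803
v -2.893 0.137 -2.923
v -3.843 1.292 -3.713
v -2.744 0.412 -2.832
v -0.781 1.755 -4.292
v 0.16 2.146 -4.678
v -0.739 2.665 -3.268
v -0.202 2.434 -4.919
v -0.697 2.566 -5.016
v -1.212 2.513 -4.947
v -1.628 2.286 -4.728
v -1.85 1.938 -4.409
v -1.827 1.548 -4.064
v -1.565 1.205 -3.77
v -1.123 0.989 -3.597
v -0.603 0.948 -3.582
v -0.124 1.092 -3.73
v 0.205 1.388 -4.007
v 0.307 1.768 -4.349
f 2 4 1
f 5 2 1
f 1 4 3
f 3 5 1
f 2 8 4
f 6 2 5
f 6 8 2
f 4 8 3
f 7 5 3
f 3 8 7
f 7 6 5
f 8 6 7
f 10 9 13
f 10 13 11
f 11 13 14
f 11 14 12
f 13 9 15
f 13 15 14
f 14 15 16
f 14 16 12
f 15 9 17
f 15 17 16
f 16 17 18
f 16 18 12
f 17 9 19
f 17 19 18
f 18 19 20
f 18 20 12
f 19 9 21
f 19 21 20
f 20 21 22
f 20 22 12
f 21 9 23
f 21 23 22
f 22 23 24
f 22 24 12
f 23 9 25
f 23 25 24
f 24 25 26
f 24 26 12
f 25 9 27
f 25 27 26
f 26 27 28
f 26 28 12
f 27 9 29
f 27 29 28
f 28 29 30
f 28 30 12
f 29 9 31
f 29 31 30
f 30 31 32
f 30 32 12
f 31 9 10
f 31 10 32
f 32 10 11
f 32 11 12
f 34 36 33
f 37 34 33
f 33 36 35
f 35 37 33
f 34 40 36
f 38 34 37
f 38 40 34
f 36 40 35
f 39 37 35
f 35 40 39
f 39 38 37
f 40 38 39
f 42 41 45
f 42 45 43
f 43 45 46
f 43 46 44
f 45 41 47
f 45 47 46
f 46 47 48
f 46 48 44
f 47 41 49
f 47 49 48
f 48 49 50
f 48 50 44
f 49 41 51
f 49 51 50
f 50 51 52
f 50 52 44
f 51 41 53
f 51 53 52
f 52 53 54
f 52 54 44
f 53 41 55
f 53 55 54
f 54 55 56
f 54 56 44
f 55 41 57
f 55 57 56
f 56 57 58
f 56 58 44
f 57 41 59
f 57 59 58
f 58 59 60
f 58 60 44
f 59 41 61
f 59 61 60
f 60 61 62
f 60 62 44
f 61 41 63
f 61 63 62
f 62 63 64
f 62 64 44
f 63 41 65
f 63 65 64
f 64 65 66
f 64 66 44
f 65 41 42
f 65 42 66
f 66 42 43
f 66 43 44
f 68 67 70
f 68 70 69
f 70 67 71
f 70 71 69
f 71 67 72
f 71 72 69
f 72 67 73
f 72 73 69
f 73 67 74
f 73 74 69
f 74 67 75
f 74 75 69
f 75 67 76
f 75 76 69
f 76 67 77
f 76 77 69
f 77 67 78
f 77 78 69
f 78 67 79
f 78 79 69
f 79 67 80
f 79 80 69
f 80 67 81
f 80 81 69
f 81 67 68
f 81 68 69



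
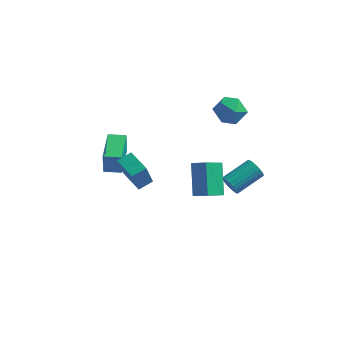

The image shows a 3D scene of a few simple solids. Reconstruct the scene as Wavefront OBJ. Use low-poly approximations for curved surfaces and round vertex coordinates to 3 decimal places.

v -0.526 -2.192 0.29
v -0.683 -2.677 1.669
v -0.015 -1.619 0.55
v -0.172 -2.104 1.929
v 0.512 -3.036 0.111
v 0.355 -3.521 1.49
v 1.023 -2.463 0.371
v 0.866 -2.948 1.75
v -1.976 -1.13 -0.87
v -1.975 -1.171 0.339
v -2.384 0.735 -0.805
v -2.382 0.693 0.404
v -1.078 -0.933 -0.864
v -1.076 -0.975 0.345
v -1.485 0.931 -0.799
v -1.484 0.89 0.41
v 2.58 -1.095 -1.516
v 2.107 0.117 -0.145
v 3.002 0.262 -2.571
v 2.529 1.474 -1.2
v 3.331 -1.114 -1.24
v 2.858 0.098 0.131
v 3.753 0.243 -2.295
v 3.28 1.455 -0.924
v 2.709 3.793 1.22
v 3.549 3.47 0.965
v 2.731 2.89 2.435
v 3.571 2.567 2.18
v 3.48 3.45 2.477
v 3.466 4.008 1.726
v 2.814 2.352 1.674
v 2.8 2.91 0.923
v 3.614 2.579 1.246
v 4.026 3.258 1.742
v 2.254 3.102 1.658
v 2.666 3.781 2.154
v 3.257 3.01 -4.099
v 3.631 2.959 -4.591
v 4.618 4.238 -3.972
v 4.243 4.29 -3.481
v 3.458 3.132 -4.673
v 4.445 4.411 -4.054
v 3.251 3.284 -4.656
v 4.238 4.563 -4.037
v 3.044 3.389 -4.542
v 4.031 4.668 -3.924
v 2.874 3.428 -4.353
v 3.861 4.707 -3.734
v 2.771 3.395 -4.119
v 3.757 4.674 -3.5
v 2.751 3.295 -3.882
v 3.738 4.575 -3.263
v 2.818 3.147 -3.682
v 3.805 4.426 -3.064
v 2.962 2.974 -3.555
v 3.949 4.254 -2.936
v 3.156 2.808 -3.522
v 4.143 4.088 -2.903
v 3.368 2.677 -3.589
v 4.355 3.956 -2.97
v 3.561 2.604 -3.743
v 4.547 3.883 -3.125
v 3.7 2.601 -3.96
v 4.687 3.88 -3.341
v 3.764 2.668 -4.201
v 4.75 3.947 -3.582
v 3.739 2.795 -4.424
v 4.726 4.074 -3.805
f 2 4 1
f 5 2 1
f 1 4 3
f 3 5 1
f 2 8 4
f 6 2 5
f 6 8 2
f 4 8 3
f 7 5 3
f 3 8 7
f 7 6 5
f 8 6 7
f 10 12 9
f 13 10 9
f 9 12 11
f 11 13 9
f 10 16 12
f 14 10 13
f 14 16 10
f 12 16 11
f 15 13 11
f 11 16 15
f 15 14 13
f 16 14 15
f 18 20 17
f 21 18 17
f 17 20 19
f 19 21 17
f 18 24 20
f 22 18 21
f 22 24 18
f 20 24 19
f 23 21 19
f 19 24 23
f 23 22 21
f 24 22 23
f 25 36 30
f 25 30 26
f 25 26 32
f 25 32 35
f 25 35 36
f 26 30 34
f 30 36 29
f 36 35 27
f 35 32 31
f 32 26 33
f 28 34 29
f 28 29 27
f 28 27 31
f 28 31 33
f 28 33 34
f 29 34 30
f 27 29 36
f 31 27 35
f 33 31 32
f 34 33 26
f 38 37 41
f 38 41 39
f 39 41 42
f 39 42 40
f 41 37 43
f 41 43 42
f 42 43 44
f 42 44 40
f 43 37 45
f 43 45 44
f 44 45 46
f 44 46 40
f 45 37 47
f 45 47 46
f 46 47 48
f 46 48 40
f 47 37 49
f 47 49 48
f 48 49 50
f 48 50 40
f 49 37 51
f 49 51 50
f 50 51 52
f 50 52 40
f 51 37 53
f 51 53 52
f 52 53 54
f 52 54 40
f 53 37 55
f 53 55 54
f 54 55 56
f 54 56 40
f 55 37 57
f 55 57 56
f 56 57 58
f 56 58 40
f 57 37 59
f 57 59 58
f 58 59 60
f 58 60 40
f 59 37 61
f 59 61 60
f 60 61 62
f 60 62 40
f 61 37 63
f 61 63 62
f 62 63 64
f 62 64 40
f 63 37 65
f 63 65 64
f 64 65 66
f 64 66 40
f 65 37 67
f 65 67 66
f 66 67 68
f 66 68 40
f 67 37 38
f 67 38 68
f 68 38 39
f 68 39 40



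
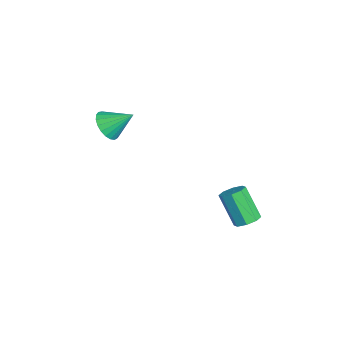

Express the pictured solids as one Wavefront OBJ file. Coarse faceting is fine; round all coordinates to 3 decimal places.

v -2.737 -2.407 -0.879
v -2.392 -1.914 -1.653
v -2.403 -1.073 0.119
v -2.787 -1.813 -1.657
v -3.173 -1.814 -1.526
v -3.483 -1.918 -1.284
v -3.665 -2.107 -0.971
v -3.686 -2.347 -0.643
v -3.543 -2.598 -0.356
v -3.26 -2.816 -0.159
v -2.887 -2.963 -0.087
v -2.488 -3.014 -0.151
v -2.132 -2.961 -0.342
v -1.881 -2.811 -0.626
v -1.777 -2.592 -0.953
v -1.84 -2.341 -1.268
v -2.057 -2.101 -1.516
v 4.183 3.908 -3.393
v 4.655 4.284 -2.983
v 3.75 3.629 -1.337
v 3.277 3.252 -1.747
v 4.201 4.582 -3.115
v 3.296 3.927 -1.468
v 3.736 4.485 -3.409
v 2.831 3.829 -1.763
v 3.533 4.05 -3.694
v 2.627 3.394 -2.048
v 3.71 3.531 -3.803
v 2.805 2.876 -2.157
v 4.164 3.233 -3.672
v 3.259 2.578 -2.025
v 4.629 3.331 -3.377
v 3.724 2.675 -1.731
v 4.833 3.766 -3.092
v 3.927 3.11 -1.446
f 2 1 4
f 2 4 3
f 4 1 5
f 4 5 3
f 5 1 6
f 5 6 3
f 6 1 7
f 6 7 3
f 7 1 8
f 7 8 3
f 8 1 9
f 8 9 3
f 9 1 10
f 9 10 3
f 10 1 11
f 10 11 3
f 11 1 12
f 11 12 3
f 12 1 13
f 12 13 3
f 13 1 14
f 13 14 3
f 14 1 15
f 14 15 3
f 15 1 16
f 15 16 3
f 16 1 17
f 16 17 3
f 17 1 2
f 17 2 3
f 19 18 22
f 19 22 20
f 20 22 23
f 20 23 21
f 22 18 24
f 22 24 23
f 23 24 25
f 23 25 21
f 24 18 26
f 24 26 25
f 25 26 27
f 25 27 21
f 26 18 28
f 26 28 27
f 27 28 29
f 27 29 21
f 28 18 30
f 28 30 29
f 29 30 31
f 29 31 21
f 30 18 32
f 30 32 31
f 31 32 33
f 31 33 21
f 32 18 34
f 32 34 33
f 33 34 35
f 33 35 21
f 34 18 19
f 34 19 35
f 35 19 20
f 35 20 21



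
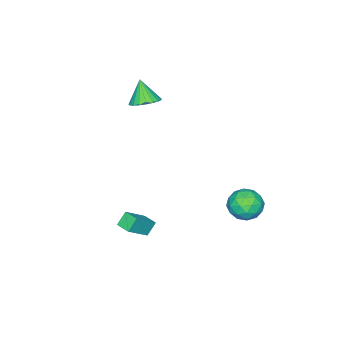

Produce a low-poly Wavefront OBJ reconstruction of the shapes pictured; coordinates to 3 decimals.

v -0.893 -2.287 2.488
v -0.309 -1.784 2.87
v -1.227 -2.873 3.772
v -0.604 -1.581 2.886
v -0.948 -1.501 2.833
v -1.283 -1.557 2.72
v -1.551 -1.739 2.567
v -1.704 -2.015 2.401
v -1.718 -2.339 2.25
v -1.588 -2.654 2.14
v -1.339 -2.905 2.09
v -1.012 -3.05 2.109
v -0.665 -3.062 2.194
v -0.357 -2.941 2.329
v -0.142 -2.706 2.492
v -0.057 -2.399 2.655
v -0.116 -2.073 2.788
v 2.268 -0.536 -4.632
v 1.713 -0.423 -3.945
v 2.446 0.295 -4.624
v 1.892 0.408 -3.938
v 3.488 -0.808 -3.602
v 2.934 -0.695 -2.916
v 3.667 0.023 -3.595
v 3.112 0.136 -2.908
v -2.732 3.668 -3.352
v -2.002 4.276 -3.751
v -1.698 2.364 -3.449
v -0.968 2.972 -3.848
v -1.25 3.083 -2.863
v -1.889 3.889 -2.803
v -1.811 2.751 -4.397
v -2.45 3.557 -4.337
v -1.433 3.71 -4.397
v -1.086 3.915 -3.448
v -2.614 2.725 -3.752
v -2.267 2.93 -2.803
v -2.458 4.086 -3.543
v -1.242 2.554 -3.657
v -1.408 2.618 -3.078
v -0.979 2.976 -3.312
v -2.391 3.859 -2.986
v -1.962 4.216 -3.22
v -1.52 3.515 -2.698
v -1.738 2.424 -3.98
v -1.309 2.781 -4.214
v -2.721 3.664 -3.888
v -2.292 4.022 -4.122
v -2.18 3.125 -4.502
v -1.694 4.111 -4.157
v -1.086 3.345 -4.214
v -1.582 3.215 -4.537
v -1.958 3.689 -4.502
v -1.49 4.232 -3.599
v -0.882 3.465 -3.656
v -1.048 3.53 -3.077
v -1.424 4.004 -3.042
v -1.156 3.899 -3.979
v -2.818 3.175 -3.544
v -2.21 2.408 -3.601
v -2.276 2.636 -4.158
v -2.652 3.11 -4.123
v -2.614 3.295 -2.986
v -2.006 2.529 -3.043
v -1.742 2.951 -2.698
v -2.118 3.425 -2.663
v -2.544 2.741 -3.221
f 2 1 4
f 2 4 3
f 4 1 5
f 4 5 3
f 5 1 6
f 5 6 3
f 6 1 7
f 6 7 3
f 7 1 8
f 7 8 3
f 8 1 9
f 8 9 3
f 9 1 10
f 9 10 3
f 10 1 11
f 10 11 3
f 11 1 12
f 11 12 3
f 12 1 13
f 12 13 3
f 13 1 14
f 13 14 3
f 14 1 15
f 14 15 3
f 15 1 16
f 15 16 3
f 16 1 17
f 16 17 3
f 17 1 2
f 17 2 3
f 19 21 18
f 22 19 18
f 18 21 20
f 20 22 18
f 19 25 21
f 23 19 22
f 23 25 19
f 21 25 20
f 24 22 20
f 20 25 24
f 24 23 22
f 25 23 24
f 26 63 42
f 63 37 66
f 42 66 31
f 63 66 42
f 26 42 38
f 42 31 43
f 38 43 27
f 42 43 38
f 26 38 47
f 38 27 48
f 47 48 33
f 38 48 47
f 26 47 59
f 47 33 62
f 59 62 36
f 47 62 59
f 26 59 63
f 59 36 67
f 63 67 37
f 59 67 63
f 27 43 54
f 43 31 57
f 54 57 35
f 43 57 54
f 31 66 44
f 66 37 65
f 44 65 30
f 66 65 44
f 37 67 64
f 67 36 60
f 64 60 28
f 67 60 64
f 36 62 61
f 62 33 49
f 61 49 32
f 62 49 61
f 33 48 53
f 48 27 50
f 53 50 34
f 48 50 53
f 29 55 41
f 55 35 56
f 41 56 30
f 55 56 41
f 29 41 39
f 41 30 40
f 39 40 28
f 41 40 39
f 29 39 46
f 39 28 45
f 46 45 32
f 39 45 46
f 29 46 51
f 46 32 52
f 51 52 34
f 46 52 51
f 29 51 55
f 51 34 58
f 55 58 35
f 51 58 55
f 30 56 44
f 56 35 57
f 44 57 31
f 56 57 44
f 28 40 64
f 40 30 65
f 64 65 37
f 40 65 64
f 32 45 61
f 45 28 60
f 61 60 36
f 45 60 61
f 34 52 53
f 52 32 49
f 53 49 33
f 52 49 53
f 35 58 54
f 58 34 50
f 54 50 27
f 58 50 54



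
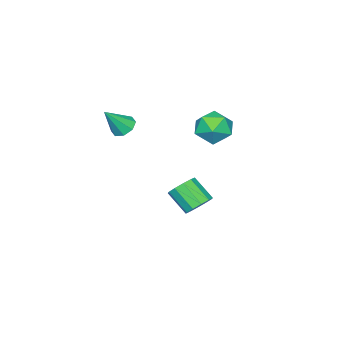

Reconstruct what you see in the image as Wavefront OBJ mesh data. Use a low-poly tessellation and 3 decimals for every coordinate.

v -3.908 1.354 -2.972
v -3.484 1.777 -2.457
v -3.548 0.669 -1.493
v -3.972 0.246 -2.008
v -3.956 1.873 -2.378
v -4.02 0.765 -1.415
v -4.41 1.771 -2.526
v -4.474 0.662 -1.563
v -4.672 1.509 -2.844
v -4.736 0.401 -1.881
v -4.642 1.189 -3.211
v -4.707 0.08 -2.248
v -4.332 0.931 -3.487
v -4.396 -0.177 -2.523
v -3.86 0.835 -3.565
v -3.924 -0.273 -2.602
v -3.406 0.938 -3.417
v -3.47 -0.171 -2.454
v -3.144 1.199 -3.099
v -3.208 0.091 -2.136
v -3.173 1.52 -2.732
v -3.238 0.411 -1.769
v -1.172 -0.951 2.929
v -0.635 -1.02 2.518
v -0.288 -1.349 4.151
v -0.679 -0.537 2.708
v -1.013 -0.297 3.027
v -1.439 -0.44 3.289
v -1.709 -0.882 3.34
v -1.664 -1.364 3.15
v -1.331 -1.605 2.831
v -0.904 -1.462 2.569
v -3.211 3.253 4.041
v -2.329 3.217 3.509
v -3.911 2.203 2.951
v -3.029 2.167 2.419
v -3.085 1.739 3.355
v -2.652 2.387 4.028
v -3.588 3.033 2.432
v -3.155 3.681 3.105
v -2.562 3.081 2.515
v -2.251 2.281 3.085
v -3.989 3.139 3.375
v -3.678 2.339 3.945
f 2 1 5
f 2 5 3
f 3 5 6
f 3 6 4
f 5 1 7
f 5 7 6
f 6 7 8
f 6 8 4
f 7 1 9
f 7 9 8
f 8 9 10
f 8 10 4
f 9 1 11
f 9 11 10
f 10 11 12
f 10 12 4
f 11 1 13
f 11 13 12
f 12 13 14
f 12 14 4
f 13 1 15
f 13 15 14
f 14 15 16
f 14 16 4
f 15 1 17
f 15 17 16
f 16 17 18
f 16 18 4
f 17 1 19
f 17 19 18
f 18 19 20
f 18 20 4
f 19 1 21
f 19 21 20
f 20 21 22
f 20 22 4
f 21 1 2
f 21 2 22
f 22 2 3
f 22 3 4
f 24 23 26
f 24 26 25
f 26 23 27
f 26 27 25
f 27 23 28
f 27 28 25
f 28 23 29
f 28 29 25
f 29 23 30
f 29 30 25
f 30 23 31
f 30 31 25
f 31 23 32
f 31 32 25
f 32 23 24
f 32 24 25
f 33 44 38
f 33 38 34
f 33 34 40
f 33 40 43
f 33 43 44
f 34 38 42
f 38 44 37
f 44 43 35
f 43 40 39
f 40 34 41
f 36 42 37
f 36 37 35
f 36 35 39
f 36 39 41
f 36 41 42
f 37 42 38
f 35 37 44
f 39 35 43
f 41 39 40
f 42 41 34



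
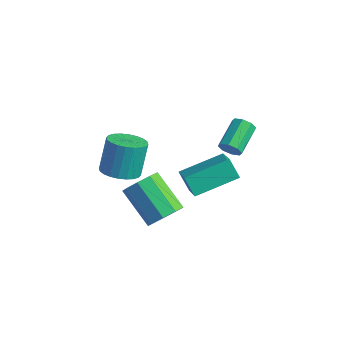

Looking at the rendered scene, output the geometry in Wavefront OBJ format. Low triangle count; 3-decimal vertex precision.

v 0.152 -0.409 1.6
v 0.405 -0.135 1.253
v -0.079 1.044 1.833
v -0.332 0.769 2.18
v 0.044 -0.226 1.137
v -0.44 0.953 1.716
v -0.254 -0.425 1.292
v -0.738 0.754 1.872
v -0.314 -0.614 1.628
v -0.798 0.565 2.207
v -0.101 -0.684 1.947
v -0.585 0.495 2.527
v 0.26 -0.593 2.064
v -0.224 0.586 2.643
v 0.558 -0.394 1.908
v 0.074 0.785 2.488
v 0.618 -0.205 1.573
v 0.134 0.974 2.152
v -3.727 -2.759 -1.035
v -2.934 -2.454 -1.044
v -3.14 -1.875 0.466
v -3.933 -2.181 0.475
v -3.104 -2.196 -1.166
v -3.31 -1.618 0.344
v -3.369 -2.024 -1.268
v -3.575 -1.446 0.242
v -3.689 -1.965 -1.334
v -3.894 -1.386 0.176
v -4.014 -2.026 -1.355
v -4.219 -1.447 0.155
v -4.296 -2.199 -1.327
v -4.501 -1.62 0.183
v -4.491 -2.457 -1.255
v -4.696 -1.878 0.255
v -4.57 -2.761 -1.149
v -4.775 -2.183 0.361
v -4.52 -3.065 -1.026
v -4.726 -2.486 0.484
v -4.35 -3.322 -0.904
v -4.556 -2.744 0.606
v -4.085 -3.494 -0.802
v -4.291 -2.916 0.708
v -3.766 -3.554 -0.736
v -3.971 -2.975 0.774
v -3.441 -3.493 -0.715
v -3.646 -2.914 0.795
v -3.159 -3.32 -0.743
v -3.364 -2.741 0.767
v -2.964 -3.062 -0.815
v -3.169 -2.483 0.695
v -2.885 -2.757 -0.921
v -3.09 -2.179 0.589
v -3.45 0.107 -2.546
v -2.415 -0.494 -1.859
v -2.775 1.941 -1.958
v -1.74 1.339 -1.271
v -2.86 0.161 -3.389
v -1.825 -0.441 -2.702
v -2.185 1.994 -2.801
v -1.15 1.393 -2.114
v 0.347 -3.83 -0.337
v 0.84 -3.79 0.304
v -0.634 -3.81 1.439
v -1.127 -3.85 0.797
v 0.704 -3.279 0.138
v -0.77 -3.3 1.272
v 0.402 -3.026 -0.251
v -1.073 -3.047 0.883
v 0.073 -3.149 -0.68
v -1.401 -3.17 0.454
v -0.127 -3.591 -0.949
v -1.601 -3.611 0.185
v -0.105 -4.144 -0.931
v -1.579 -4.165 0.203
v 0.128 -4.55 -0.635
v -1.346 -4.571 0.499
v 0.464 -4.619 -0.2
v -1.01 -4.64 0.934
v 0.745 -4.319 0.171
v -0.729 -4.34 1.305
f 2 1 5
f 2 5 3
f 3 5 6
f 3 6 4
f 5 1 7
f 5 7 6
f 6 7 8
f 6 8 4
f 7 1 9
f 7 9 8
f 8 9 10
f 8 10 4
f 9 1 11
f 9 11 10
f 10 11 12
f 10 12 4
f 11 1 13
f 11 13 12
f 12 13 14
f 12 14 4
f 13 1 15
f 13 15 14
f 14 15 16
f 14 16 4
f 15 1 17
f 15 17 16
f 16 17 18
f 16 18 4
f 17 1 2
f 17 2 18
f 18 2 3
f 18 3 4
f 20 19 23
f 20 23 21
f 21 23 24
f 21 24 22
f 23 19 25
f 23 25 24
f 24 25 26
f 24 26 22
f 25 19 27
f 25 27 26
f 26 27 28
f 26 28 22
f 27 19 29
f 27 29 28
f 28 29 30
f 28 30 22
f 29 19 31
f 29 31 30
f 30 31 32
f 30 32 22
f 31 19 33
f 31 33 32
f 32 33 34
f 32 34 22
f 33 19 35
f 33 35 34
f 34 35 36
f 34 36 22
f 35 19 37
f 35 37 36
f 36 37 38
f 36 38 22
f 37 19 39
f 37 39 38
f 38 39 40
f 38 40 22
f 39 19 41
f 39 41 40
f 40 41 42
f 40 42 22
f 41 19 43
f 41 43 42
f 42 43 44
f 42 44 22
f 43 19 45
f 43 45 44
f 44 45 46
f 44 46 22
f 45 19 47
f 45 47 46
f 46 47 48
f 46 48 22
f 47 19 49
f 47 49 48
f 48 49 50
f 48 50 22
f 49 19 51
f 49 51 50
f 50 51 52
f 50 52 22
f 51 19 20
f 51 20 52
f 52 20 21
f 52 21 22
f 54 56 53
f 57 54 53
f 53 56 55
f 55 57 53
f 54 60 56
f 58 54 57
f 58 60 54
f 56 60 55
f 59 57 55
f 55 60 59
f 59 58 57
f 60 58 59
f 62 61 65
f 62 65 63
f 63 65 66
f 63 66 64
f 65 61 67
f 65 67 66
f 66 67 68
f 66 68 64
f 67 61 69
f 67 69 68
f 68 69 70
f 68 70 64
f 69 61 71
f 69 71 70
f 70 71 72
f 70 72 64
f 71 61 73
f 71 73 72
f 72 73 74
f 72 74 64
f 73 61 75
f 73 75 74
f 74 75 76
f 74 76 64
f 75 61 77
f 75 77 76
f 76 77 78
f 76 78 64
f 77 61 79
f 77 79 78
f 78 79 80
f 78 80 64
f 79 61 62
f 79 62 80
f 80 62 63
f 80 63 64



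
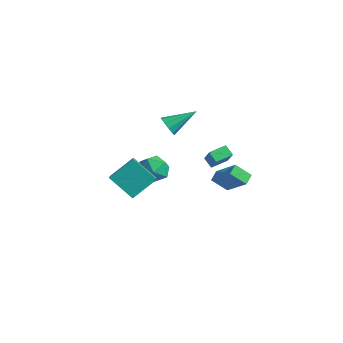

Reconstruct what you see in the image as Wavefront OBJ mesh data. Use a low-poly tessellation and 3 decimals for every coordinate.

v 2.099 0.628 1.689
v 3.596 0.552 3.073
v 1.884 1.359 1.963
v 3.381 1.283 3.346
v 2.899 1.177 0.854
v 4.396 1.101 2.237
v 2.684 1.908 1.127
v 4.181 1.832 2.511
v -3.514 3.108 2.475
v -2.916 3.058 1.977
v -2.566 4.752 3.445
v -3.242 3.357 1.788
v -3.673 3.562 1.861
v -4.042 3.594 2.169
v -4.21 3.44 2.594
v -4.112 3.159 2.974
v -3.785 2.859 3.163
v -3.355 2.655 3.09
v -2.986 2.623 2.782
v -2.818 2.777 2.357
v -2.762 0.933 0.299
v -1.714 1.202 0.644
v -2.526 -0.782 0.916
v -1.478 -0.513 1.261
v -2.381 -0.071 1.79
v -2.527 0.988 1.409
v -1.713 -0.568 0.151
v -1.859 0.491 -0.23
v -1.066 0.274 0.553
v -1.478 0.581 1.566
v -2.762 -0.161 -0.006
v -3.174 0.146 1.007
v 1.398 1.471 1.991
v 0.739 1.596 2.445
v 1.723 2.615 2.148
v 1.064 2.74 2.603
v 2.056 1.14 3.037
v 1.397 1.265 3.492
v 2.381 2.284 3.195
v 1.722 2.409 3.649
v -1.76 -4.003 2.804
v -0.681 -5.228 3.925
v -1.22 -2.544 3.877
v -0.141 -3.769 4.999
v -0.199 -3.711 1.621
v 0.88 -4.936 2.743
v 0.341 -2.252 2.695
v 1.42 -3.477 3.816
f 2 4 1
f 5 2 1
f 1 4 3
f 3 5 1
f 2 8 4
f 6 2 5
f 6 8 2
f 4 8 3
f 7 5 3
f 3 8 7
f 7 6 5
f 8 6 7
f 10 9 12
f 10 12 11
f 12 9 13
f 12 13 11
f 13 9 14
f 13 14 11
f 14 9 15
f 14 15 11
f 15 9 16
f 15 16 11
f 16 9 17
f 16 17 11
f 17 9 18
f 17 18 11
f 18 9 19
f 18 19 11
f 19 9 20
f 19 20 11
f 20 9 10
f 20 10 11
f 21 32 26
f 21 26 22
f 21 22 28
f 21 28 31
f 21 31 32
f 22 26 30
f 26 32 25
f 32 31 23
f 31 28 27
f 28 22 29
f 24 30 25
f 24 25 23
f 24 23 27
f 24 27 29
f 24 29 30
f 25 30 26
f 23 25 32
f 27 23 31
f 29 27 28
f 30 29 22
f 34 36 33
f 37 34 33
f 33 36 35
f 35 37 33
f 34 40 36
f 38 34 37
f 38 40 34
f 36 40 35
f 39 37 35
f 35 40 39
f 39 38 37
f 40 38 39
f 42 44 41
f 45 42 41
f 41 44 43
f 43 45 41
f 42 48 44
f 46 42 45
f 46 48 42
f 44 48 43
f 47 45 43
f 43 48 47
f 47 46 45
f 48 46 47



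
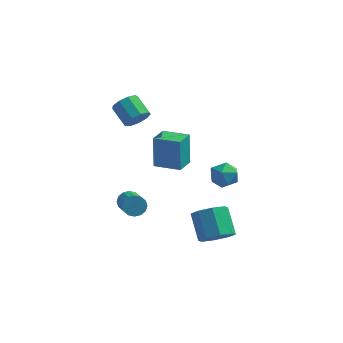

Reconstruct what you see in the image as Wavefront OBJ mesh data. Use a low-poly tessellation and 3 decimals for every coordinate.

v 2.12 -0.185 1.256
v 2.858 0.233 1.051
v 2.802 -0.893 2.269
v 3.54 -0.475 2.064
v 2.881 -0.04 2.436
v 2.46 0.398 1.809
v 3.2 -1.058 1.511
v 2.779 -0.62 0.884
v 3.526 -0.306 1.208
v 3.329 0.323 1.78
v 2.331 -0.983 1.54
v 2.134 -0.354 2.112
v -1.757 3.251 -1.106
v -1.88 3.641 0.862
v -1.506 4.485 -1.335
v -1.629 4.875 0.633
v -0.211 2.965 -0.953
v -0.334 3.355 1.015
v 0.04 4.199 -1.182
v -0.083 4.589 0.786
v -2.9 2.264 -3.505
v -2.53 2.098 -4.05
v -1.809 0.529 -3.08
v -2.18 0.696 -2.535
v -2.322 2.31 -3.86
v -1.602 0.741 -2.891
v -2.27 2.51 -3.575
v -1.55 0.941 -2.606
v -2.387 2.644 -3.272
v -1.666 1.076 -2.302
v -2.641 2.677 -3.03
v -1.92 1.108 -2.061
v -2.965 2.599 -2.916
v -2.244 1.03 -1.947
v -3.271 2.431 -2.96
v -2.55 0.862 -1.99
v -3.478 2.219 -3.149
v -2.758 0.65 -2.18
v -3.53 2.019 -3.434
v -2.81 0.45 -2.465
v -3.414 1.884 -3.738
v -2.693 0.316 -2.768
v -3.16 1.852 -3.979
v -2.439 0.283 -3.01
v -2.836 1.93 -4.093
v -2.115 0.361 -3.124
v 2.623 -0.892 -2.96
v 3.454 -0.983 -2.393
v 2.788 0.161 -1.233
v 1.957 0.252 -1.8
v 3.514 -0.418 -2.917
v 2.848 0.727 -1.757
v 3.052 -0.13 -3.466
v 2.386 1.014 -2.306
v 2.338 -0.289 -3.718
v 1.673 0.855 -2.559
v 1.792 -0.801 -3.527
v 1.126 0.343 -2.367
v 1.732 -1.367 -3.003
v 1.066 -0.222 -1.843
v 2.194 -1.654 -2.454
v 1.528 -0.51 -1.294
v 2.907 -1.495 -2.201
v 2.242 -0.351 -1.042
v -2.337 2.159 3.374
v -2.081 1.848 4.053
v -2.967 2.63 4.746
v -3.223 2.941 4.066
v -1.79 2.286 3.929
v -2.676 3.068 4.622
v -1.755 2.665 3.546
v -2.642 3.447 4.239
v -1.993 2.807 3.082
v -2.879 3.589 3.774
v -2.391 2.646 2.754
v -3.278 3.428 3.447
v -2.764 2.257 2.716
v -3.65 3.039 3.409
v -2.937 1.822 2.986
v -3.823 2.604 3.679
v -2.829 1.545 3.437
v -3.716 2.327 4.13
v -2.491 1.555 3.859
v -3.377 2.337 4.551
f 1 12 6
f 1 6 2
f 1 2 8
f 1 8 11
f 1 11 12
f 2 6 10
f 6 12 5
f 12 11 3
f 11 8 7
f 8 2 9
f 4 10 5
f 4 5 3
f 4 3 7
f 4 7 9
f 4 9 10
f 5 10 6
f 3 5 12
f 7 3 11
f 9 7 8
f 10 9 2
f 14 16 13
f 17 14 13
f 13 16 15
f 15 17 13
f 14 20 16
f 18 14 17
f 18 20 14
f 16 20 15
f 19 17 15
f 15 20 19
f 19 18 17
f 20 18 19
f 22 21 25
f 22 25 23
f 23 25 26
f 23 26 24
f 25 21 27
f 25 27 26
f 26 27 28
f 26 28 24
f 27 21 29
f 27 29 28
f 28 29 30
f 28 30 24
f 29 21 31
f 29 31 30
f 30 31 32
f 30 32 24
f 31 21 33
f 31 33 32
f 32 33 34
f 32 34 24
f 33 21 35
f 33 35 34
f 34 35 36
f 34 36 24
f 35 21 37
f 35 37 36
f 36 37 38
f 36 38 24
f 37 21 39
f 37 39 38
f 38 39 40
f 38 40 24
f 39 21 41
f 39 41 40
f 40 41 42
f 40 42 24
f 41 21 43
f 41 43 42
f 42 43 44
f 42 44 24
f 43 21 45
f 43 45 44
f 44 45 46
f 44 46 24
f 45 21 22
f 45 22 46
f 46 22 23
f 46 23 24
f 48 47 51
f 48 51 49
f 49 51 52
f 49 52 50
f 51 47 53
f 51 53 52
f 52 53 54
f 52 54 50
f 53 47 55
f 53 55 54
f 54 55 56
f 54 56 50
f 55 47 57
f 55 57 56
f 56 57 58
f 56 58 50
f 57 47 59
f 57 59 58
f 58 59 60
f 58 60 50
f 59 47 61
f 59 61 60
f 60 61 62
f 60 62 50
f 61 47 63
f 61 63 62
f 62 63 64
f 62 64 50
f 63 47 48
f 63 48 64
f 64 48 49
f 64 49 50
f 66 65 69
f 66 69 67
f 67 69 70
f 67 70 68
f 69 65 71
f 69 71 70
f 70 71 72
f 70 72 68
f 71 65 73
f 71 73 72
f 72 73 74
f 72 74 68
f 73 65 75
f 73 75 74
f 74 75 76
f 74 76 68
f 75 65 77
f 75 77 76
f 76 77 78
f 76 78 68
f 77 65 79
f 77 79 78
f 78 79 80
f 78 80 68
f 79 65 81
f 79 81 80
f 80 81 82
f 80 82 68
f 81 65 83
f 81 83 82
f 82 83 84
f 82 84 68
f 83 65 66
f 83 66 84
f 84 66 67
f 84 67 68



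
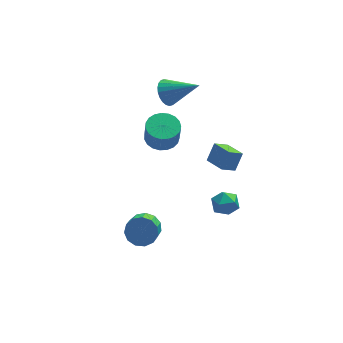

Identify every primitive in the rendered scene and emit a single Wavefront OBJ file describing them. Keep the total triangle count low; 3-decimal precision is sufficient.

v 3.493 -1.608 0.439
v 2.729 -1.856 0.965
v 2.956 -0.511 0.176
v 2.192 -0.758 0.703
v 3.968 -1.162 1.337
v 3.204 -1.409 1.864
v 3.431 -0.064 1.075
v 2.667 -0.312 1.601
v -0.02 -0.129 2.493
v 0.716 -0.629 2.36
v 0.736 -0.932 3.614
v 0 -0.431 3.747
v 0.863 -0.294 2.439
v 0.883 -0.596 3.693
v 0.857 0.07 2.527
v 0.877 -0.233 3.78
v 0.699 0.399 2.609
v 0.72 0.097 3.862
v 0.417 0.637 2.671
v 0.438 0.335 3.925
v 0.06 0.743 2.702
v 0.08 0.441 3.956
v -0.312 0.698 2.697
v -0.291 0.395 3.951
v -0.633 0.51 2.657
v -0.612 0.208 3.911
v -0.848 0.211 2.589
v -0.827 -0.091 3.843
v -0.92 -0.146 2.504
v -0.9 -0.448 3.758
v -0.837 -0.5 2.417
v -0.816 -0.803 3.671
v -0.612 -0.79 2.343
v -0.591 -1.093 3.597
v -0.285 -0.966 2.295
v -0.264 -1.268 3.549
v 0.088 -0.997 2.282
v 0.108 -1.299 3.536
v 0.442 -0.878 2.305
v 0.462 -1.18 3.559
v 3.317 0.524 -3.762
v 3.994 0.051 -3.6
v 2.666 -0.571 -4.24
v 3.343 -1.044 -4.078
v 2.889 -0.728 -3.444
v 3.292 -0.051 -3.149
v 3.368 -0.469 -4.691
v 3.771 0.208 -4.396
v 4.025 -0.562 -4.175
v 3.729 -0.723 -3.404
v 2.931 0.203 -4.436
v 2.635 0.042 -3.665
v 0.883 3.219 2.824
v 1.282 3.021 2.112
v 2.437 2.421 3.916
v 1.397 3.322 2.168
v 1.434 3.608 2.324
v 1.387 3.835 2.556
v 1.264 3.967 2.829
v 1.082 3.986 3.101
v 0.87 3.888 3.331
v 0.66 3.688 3.484
v 0.484 3.417 3.536
v 0.369 3.115 3.48
v 0.332 2.829 3.324
v 0.379 2.603 3.092
v 0.502 2.47 2.819
v 0.684 2.451 2.547
v 0.896 2.549 2.317
v 1.106 2.749 2.164
v -1.385 -2.593 -2.465
v -0.595 -2.951 -2.542
v -0.926 -3.825 -1.872
v -1.715 -3.467 -1.795
v -0.576 -2.658 -2.15
v -0.907 -3.532 -1.48
v -0.813 -2.344 -1.858
v -1.144 -3.218 -1.188
v -1.232 -2.109 -1.758
v -1.563 -2.983 -1.088
v -1.699 -2.028 -1.883
v -2.03 -2.902 -1.213
v -2.066 -2.126 -2.193
v -2.397 -3 -1.523
v -2.217 -2.373 -2.589
v -2.548 -3.247 -1.919
v -2.103 -2.689 -2.946
v -2.434 -3.563 -2.276
v -1.761 -2.975 -3.15
v -2.092 -3.849 -2.48
v -1.3 -3.14 -3.136
v -1.631 -4.014 -2.466
v -0.865 -3.131 -2.91
v -1.196 -4.005 -2.24
f 2 4 1
f 5 2 1
f 1 4 3
f 3 5 1
f 2 8 4
f 6 2 5
f 6 8 2
f 4 8 3
f 7 5 3
f 3 8 7
f 7 6 5
f 8 6 7
f 10 9 13
f 10 13 11
f 11 13 14
f 11 14 12
f 13 9 15
f 13 15 14
f 14 15 16
f 14 16 12
f 15 9 17
f 15 17 16
f 16 17 18
f 16 18 12
f 17 9 19
f 17 19 18
f 18 19 20
f 18 20 12
f 19 9 21
f 19 21 20
f 20 21 22
f 20 22 12
f 21 9 23
f 21 23 22
f 22 23 24
f 22 24 12
f 23 9 25
f 23 25 24
f 24 25 26
f 24 26 12
f 25 9 27
f 25 27 26
f 26 27 28
f 26 28 12
f 27 9 29
f 27 29 28
f 28 29 30
f 28 30 12
f 29 9 31
f 29 31 30
f 30 31 32
f 30 32 12
f 31 9 33
f 31 33 32
f 32 33 34
f 32 34 12
f 33 9 35
f 33 35 34
f 34 35 36
f 34 36 12
f 35 9 37
f 35 37 36
f 36 37 38
f 36 38 12
f 37 9 39
f 37 39 38
f 38 39 40
f 38 40 12
f 39 9 10
f 39 10 40
f 40 10 11
f 40 11 12
f 41 52 46
f 41 46 42
f 41 42 48
f 41 48 51
f 41 51 52
f 42 46 50
f 46 52 45
f 52 51 43
f 51 48 47
f 48 42 49
f 44 50 45
f 44 45 43
f 44 43 47
f 44 47 49
f 44 49 50
f 45 50 46
f 43 45 52
f 47 43 51
f 49 47 48
f 50 49 42
f 54 53 56
f 54 56 55
f 56 53 57
f 56 57 55
f 57 53 58
f 57 58 55
f 58 53 59
f 58 59 55
f 59 53 60
f 59 60 55
f 60 53 61
f 60 61 55
f 61 53 62
f 61 62 55
f 62 53 63
f 62 63 55
f 63 53 64
f 63 64 55
f 64 53 65
f 64 65 55
f 65 53 66
f 65 66 55
f 66 53 67
f 66 67 55
f 67 53 68
f 67 68 55
f 68 53 69
f 68 69 55
f 69 53 70
f 69 70 55
f 70 53 54
f 70 54 55
f 72 71 75
f 72 75 73
f 73 75 76
f 73 76 74
f 75 71 77
f 75 77 76
f 76 77 78
f 76 78 74
f 77 71 79
f 77 79 78
f 78 79 80
f 78 80 74
f 79 71 81
f 79 81 80
f 80 81 82
f 80 82 74
f 81 71 83
f 81 83 82
f 82 83 84
f 82 84 74
f 83 71 85
f 83 85 84
f 84 85 86
f 84 86 74
f 85 71 87
f 85 87 86
f 86 87 88
f 86 88 74
f 87 71 89
f 87 89 88
f 88 89 90
f 88 90 74
f 89 71 91
f 89 91 90
f 90 91 92
f 90 92 74
f 91 71 93
f 91 93 92
f 92 93 94
f 92 94 74
f 93 71 72
f 93 72 94
f 94 72 73
f 94 73 74

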